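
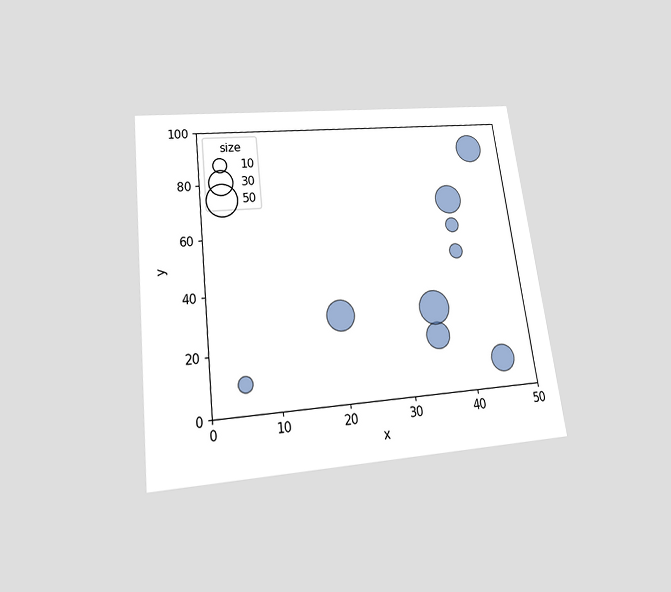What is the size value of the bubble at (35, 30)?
50

The chart is tilted about 7° counter-clockwise and viewed slightly from below. Matching the bubble at (35, 30) against the size legend gives 50.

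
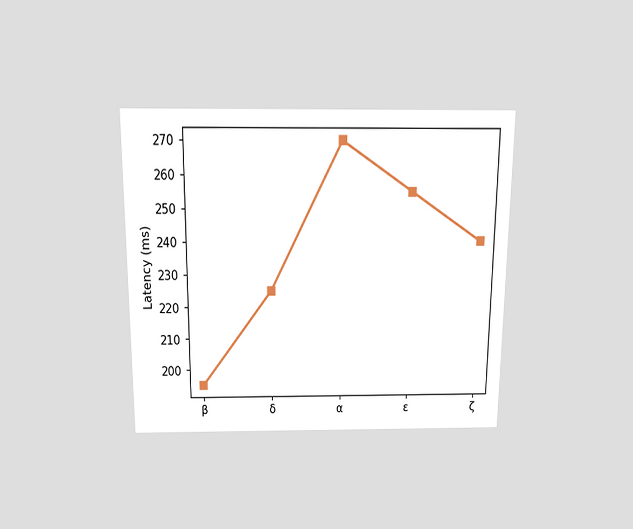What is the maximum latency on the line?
The chart is viewed slightly from above. The highest point is at α, and reading across to the y-axis gives 270ms.

270ms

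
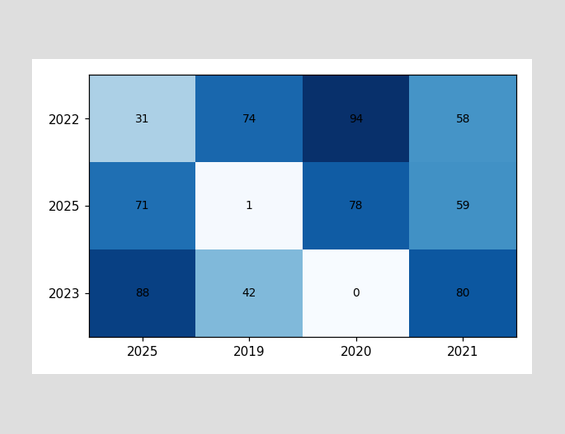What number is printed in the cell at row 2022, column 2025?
The (2022, 2025) cell reads 31.

31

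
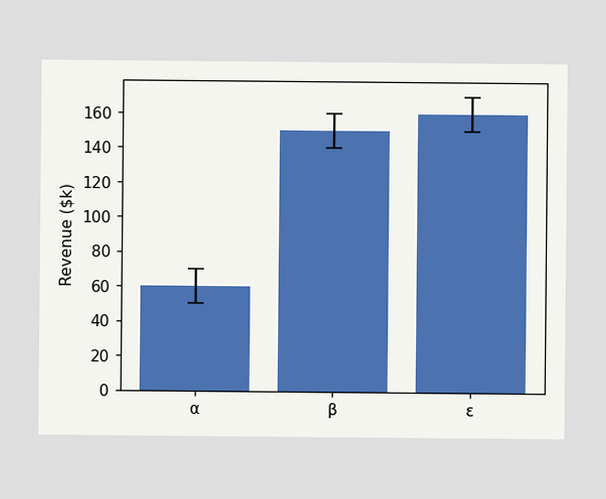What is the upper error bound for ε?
$170k

The ε bar's upper whisker reaches $170k.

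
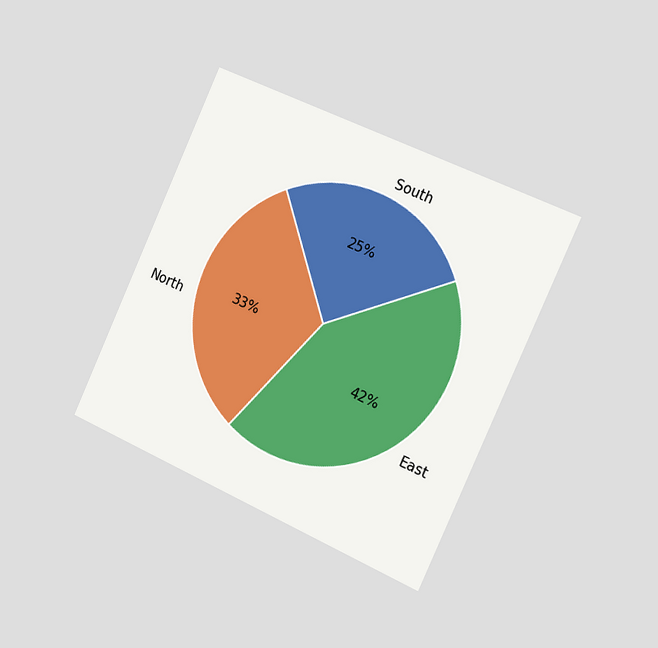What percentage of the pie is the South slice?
The chart is tilted about 25° clockwise and viewed slightly from the right. The South slice takes up 25% of the pie.

25%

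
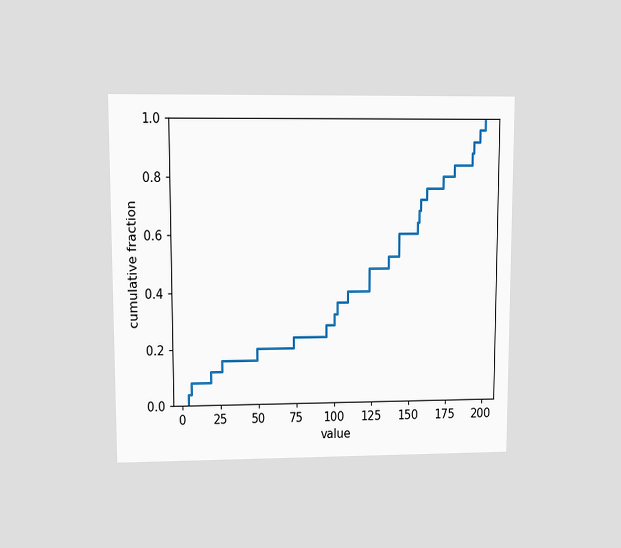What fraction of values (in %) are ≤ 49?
20%

The chart is viewed at a slight angle. At x=49 the ECDF step is at 20%.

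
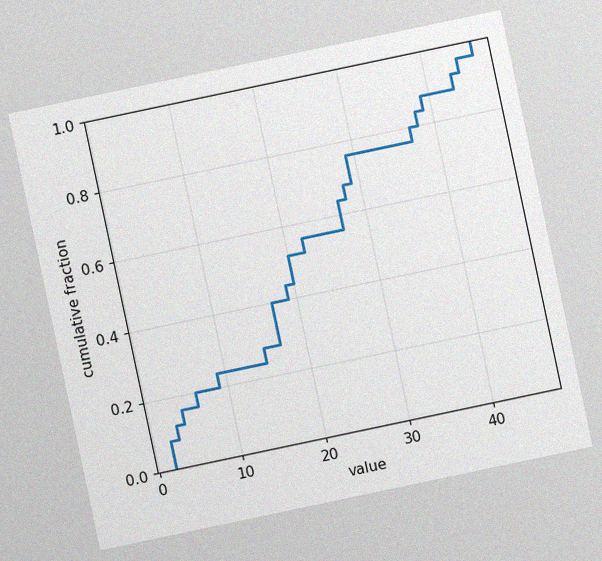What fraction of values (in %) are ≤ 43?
The chart is tilted about 12° counter-clockwise, with some photo noise. At x=43 the ECDF step is at 92%.

92%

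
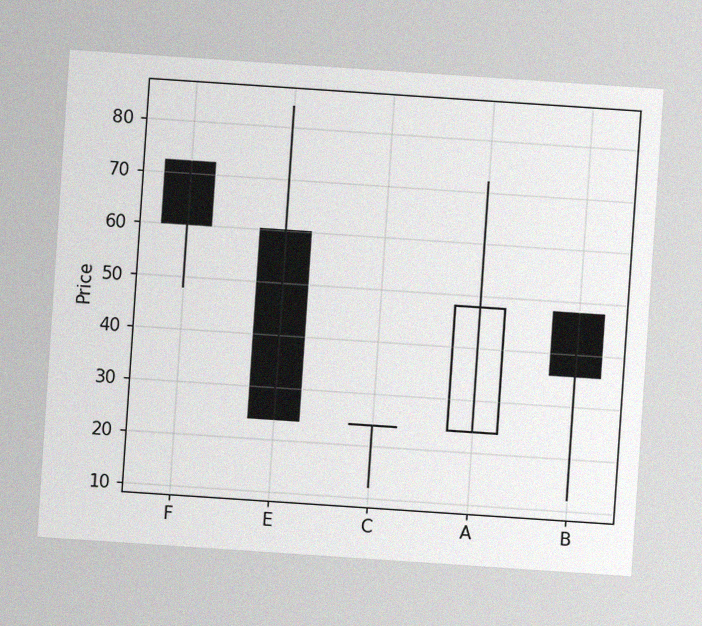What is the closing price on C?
The chart is tilted about 4° clockwise, with some photo noise. The C candle closes at 24.

24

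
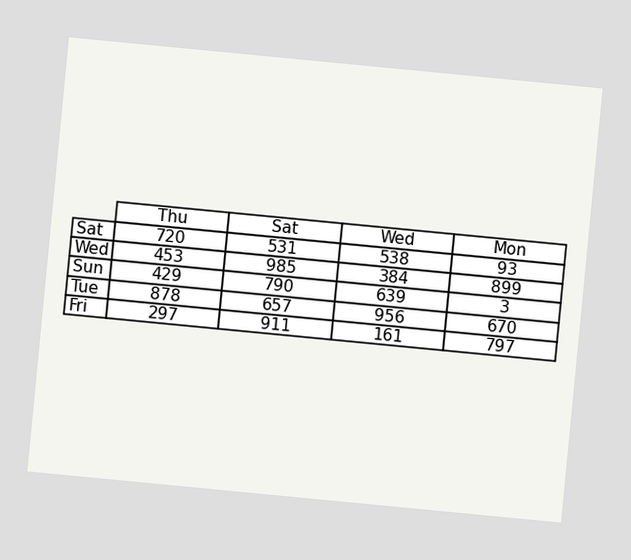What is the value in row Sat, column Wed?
538

The chart is tilted about 5° clockwise. The (Sat, Wed) cell reads 538.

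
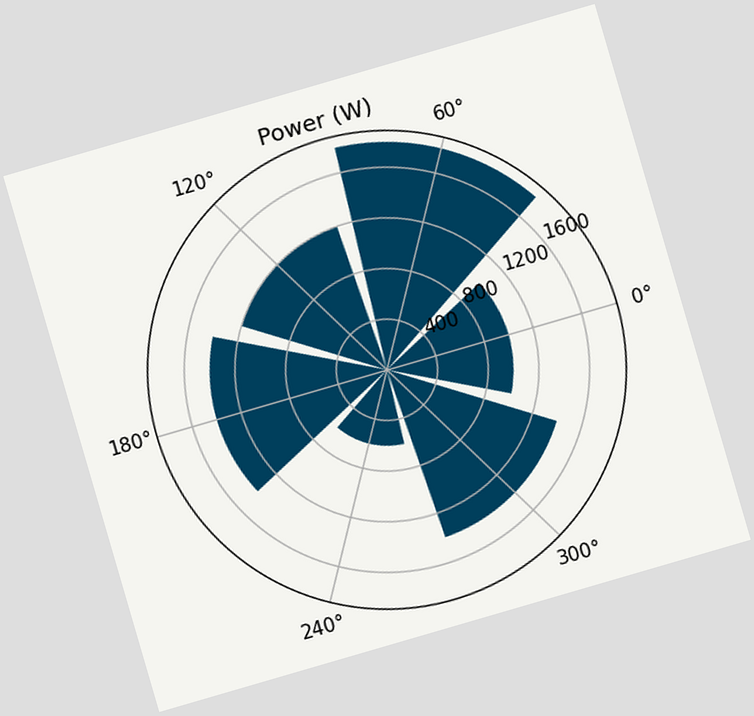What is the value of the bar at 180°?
1400W

The chart is tilted about 16° counter-clockwise. The bar at 180° reaches 1400W on the radial axis.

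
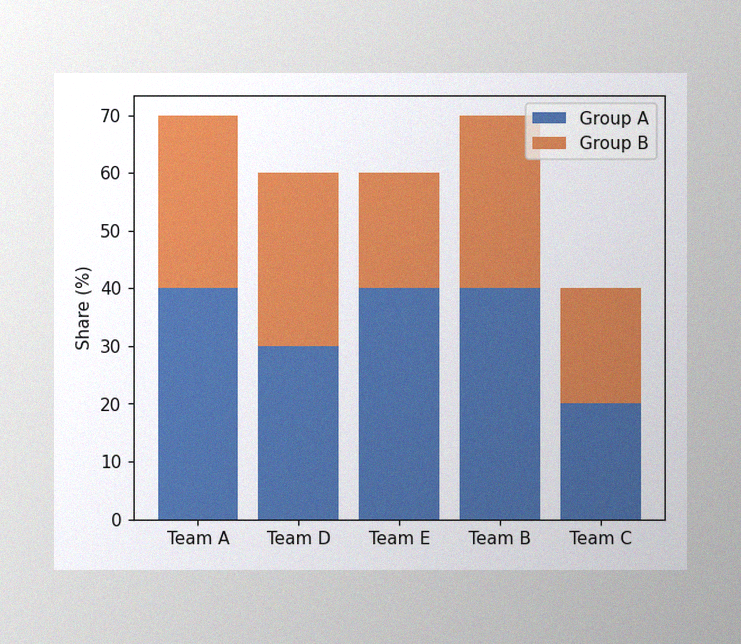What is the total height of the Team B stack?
The image has some photo noise and uneven lighting. The Team B stack's top reaches 70% on the y-axis.

70%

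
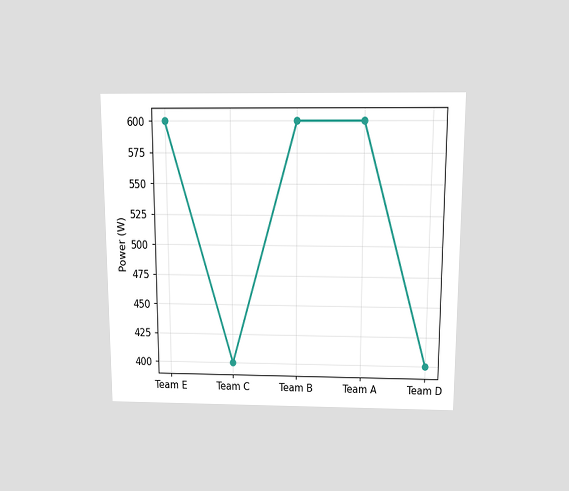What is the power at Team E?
600W

The chart is viewed slightly from above. At Team E, the line is at 600W.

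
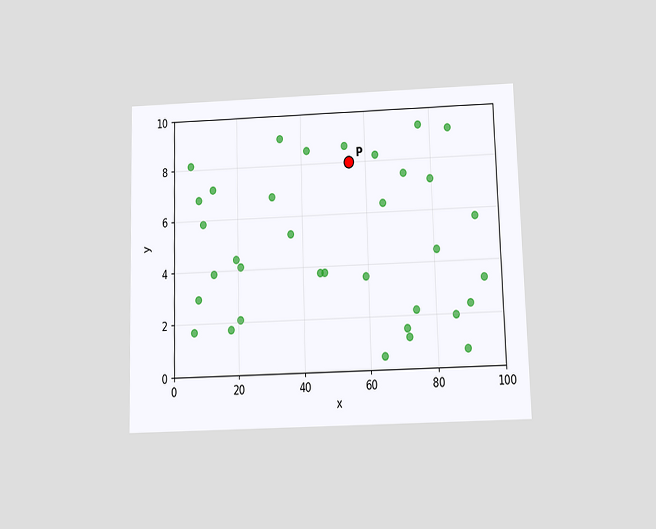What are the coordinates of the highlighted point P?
The chart is viewed slightly from below. Following the gridlines from P to each axis, P sits at (55, 8).

(55, 8)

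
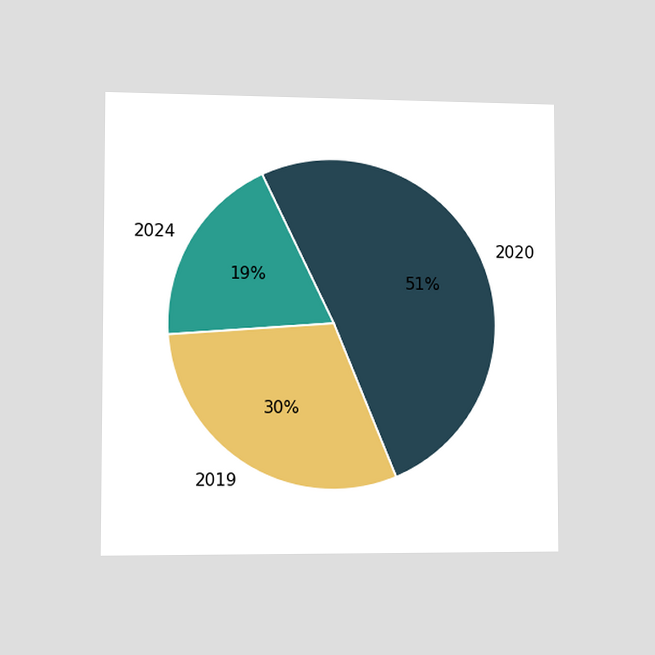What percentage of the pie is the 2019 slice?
30%

The chart is viewed slightly from the left. The 2019 slice takes up 30% of the pie.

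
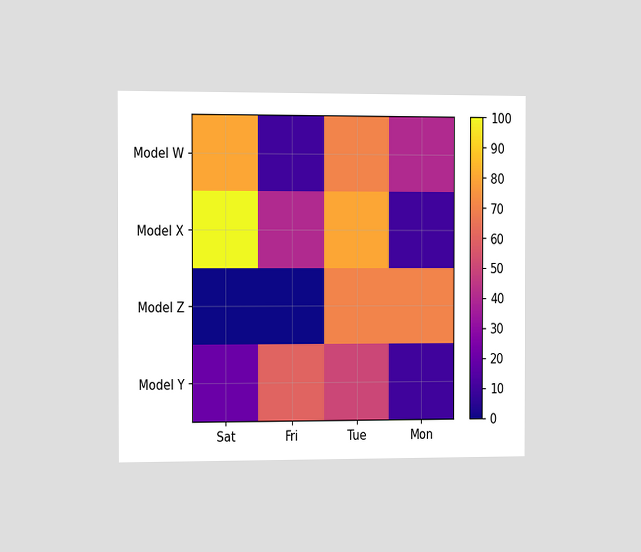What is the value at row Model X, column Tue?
The chart is viewed slightly from the left. Matching cell (Model X, Tue) against the colorbar gives 80.

80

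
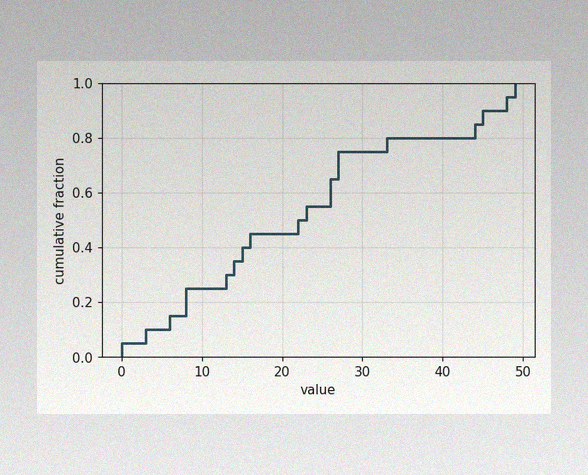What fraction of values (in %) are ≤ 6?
15%

The image has some photo noise and uneven lighting. At x=6 the ECDF step is at 15%.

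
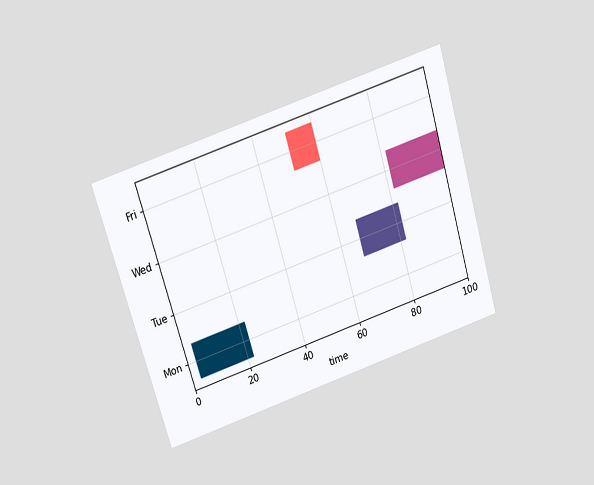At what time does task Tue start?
67

The chart is tilted about 17° counter-clockwise and viewed slightly from above. The Tue bar begins at t=67.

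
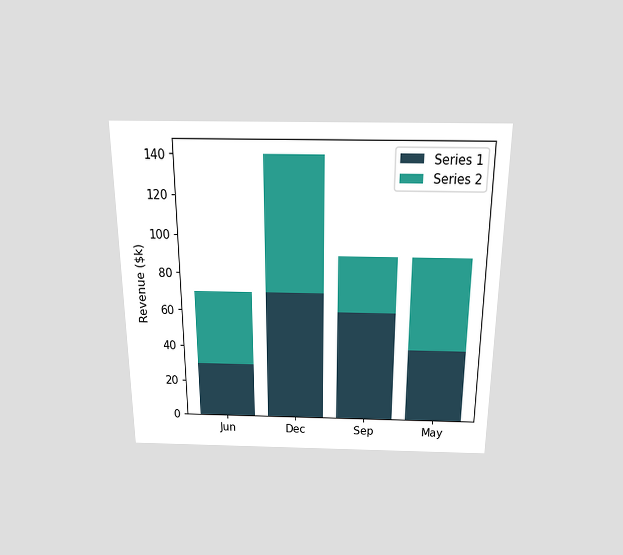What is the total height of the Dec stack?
The chart is viewed slightly from above. The Dec stack's top reaches $140k on the y-axis.

$140k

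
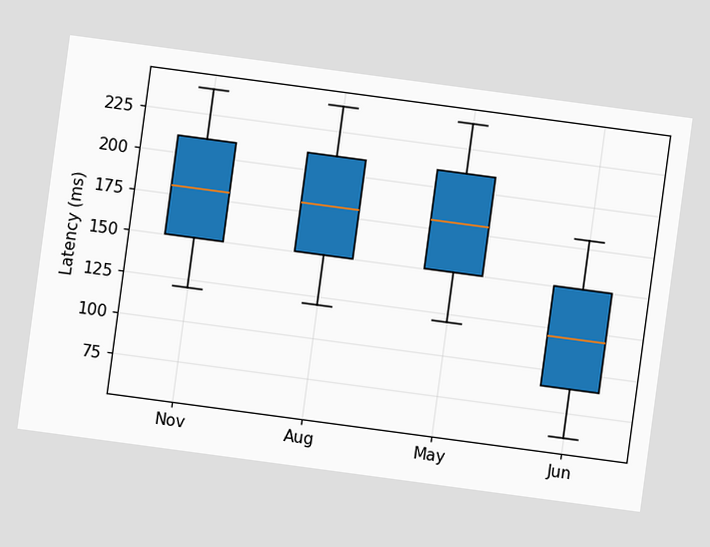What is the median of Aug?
The chart is tilted about 8° clockwise. The median line in the Aug box sits at 180ms.

180ms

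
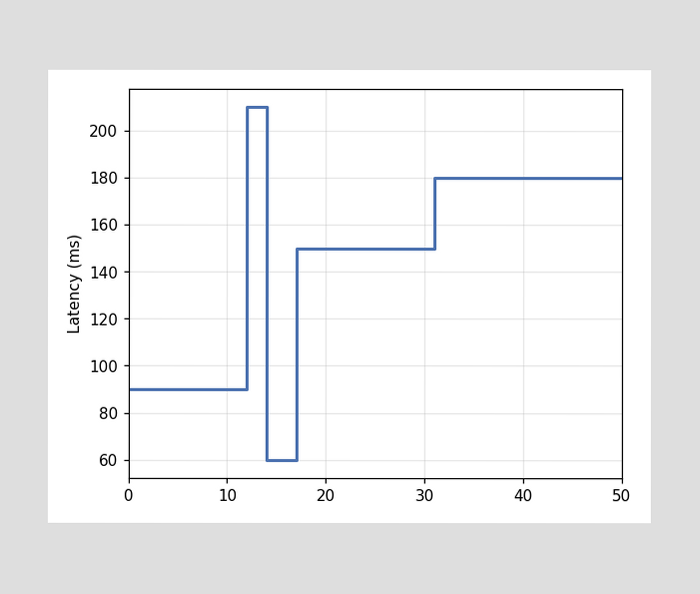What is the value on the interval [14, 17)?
On [14, 17) the step sits at 60ms.

60ms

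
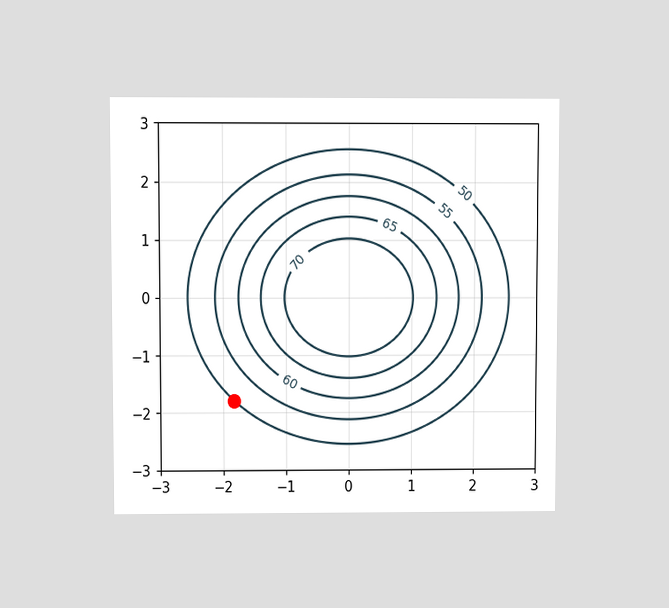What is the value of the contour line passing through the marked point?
50

The chart is viewed at a slight angle. The marked point sits on the contour labelled 50.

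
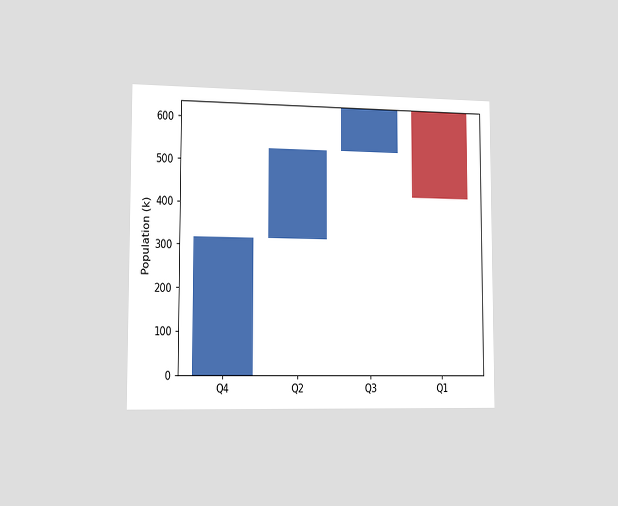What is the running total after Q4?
The chart is viewed slightly from the left. After Q4 the running total reaches 318k.

318k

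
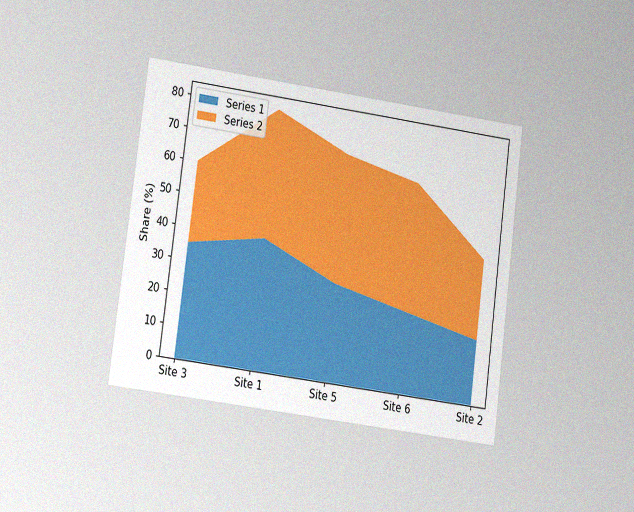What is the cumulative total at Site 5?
70%

The chart is tilted about 8° clockwise and viewed at a slight angle, with some photo noise. The stacked total at Site 5 reaches 70%.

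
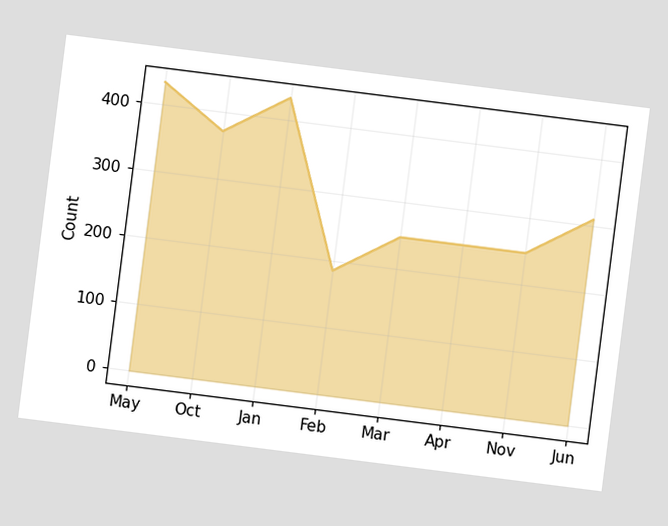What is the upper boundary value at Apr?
The chart is tilted about 7° clockwise. At Apr the upper boundary is at 248.

248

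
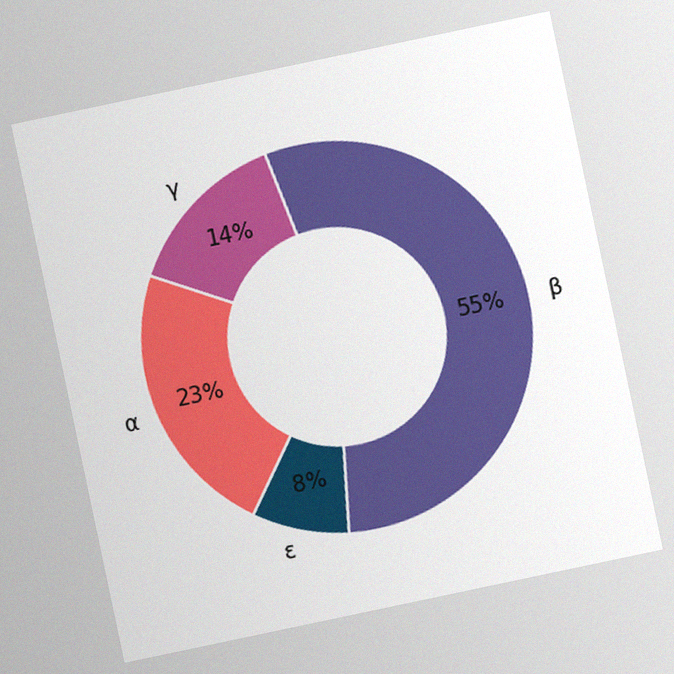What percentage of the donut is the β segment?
55%

The chart is tilted about 12° counter-clockwise, with some photo noise. The β segment takes up 55% of the ring.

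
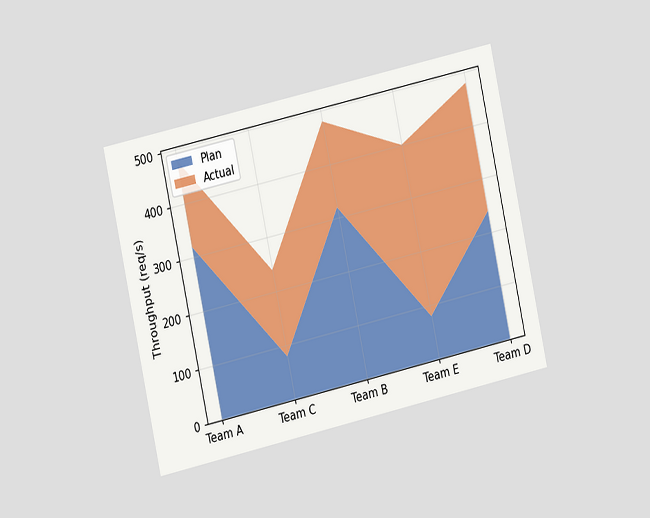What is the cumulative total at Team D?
480req/s

The chart is tilted about 12° counter-clockwise and viewed at a slight angle. The stacked total at Team D reaches 480req/s.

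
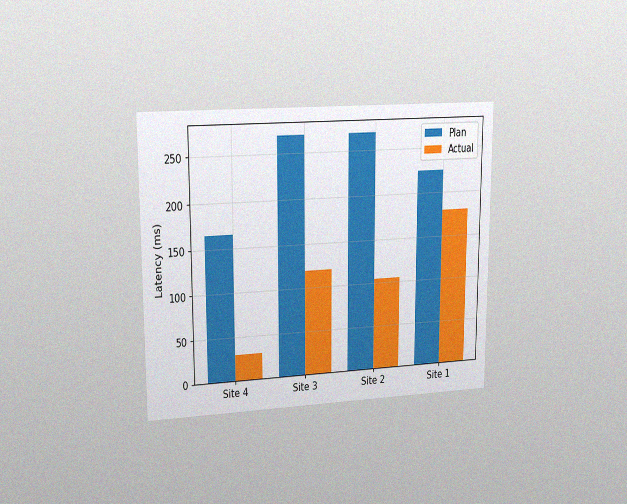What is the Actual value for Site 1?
180ms

The chart is viewed at a slight angle, with some photo noise. The Actual bar at Site 1 reaches 180ms on the y-axis.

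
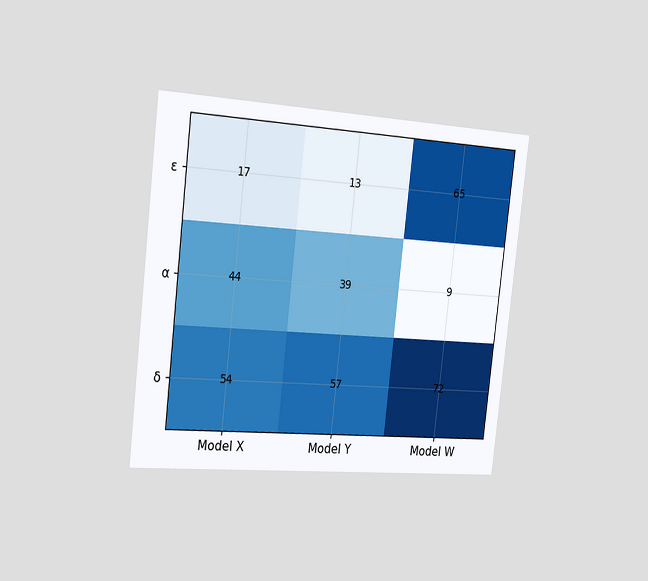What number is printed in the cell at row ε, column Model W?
65

The chart is tilted about 6° clockwise and viewed slightly from the left. The (ε, Model W) cell reads 65.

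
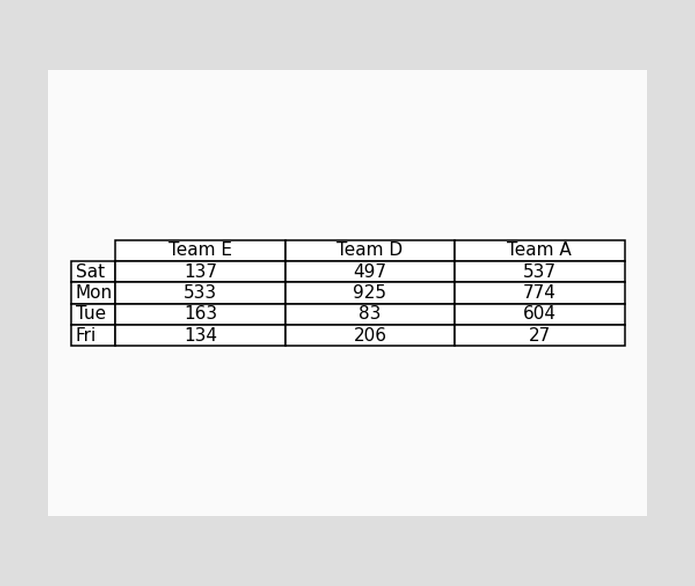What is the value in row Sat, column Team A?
537

The (Sat, Team A) cell reads 537.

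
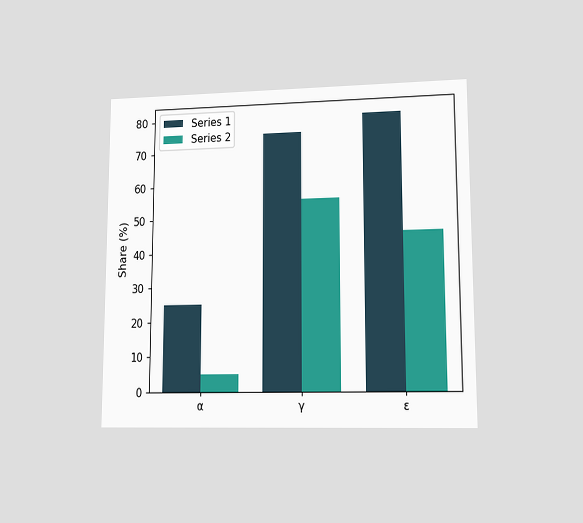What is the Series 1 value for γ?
The chart is viewed at a slight angle. The Series 1 bar at γ reaches 75% on the y-axis.

75%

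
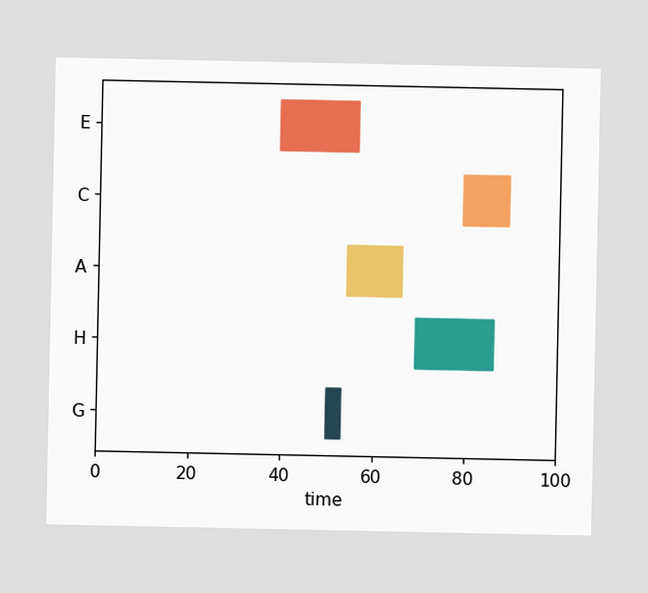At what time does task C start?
The C bar begins at t=79.

79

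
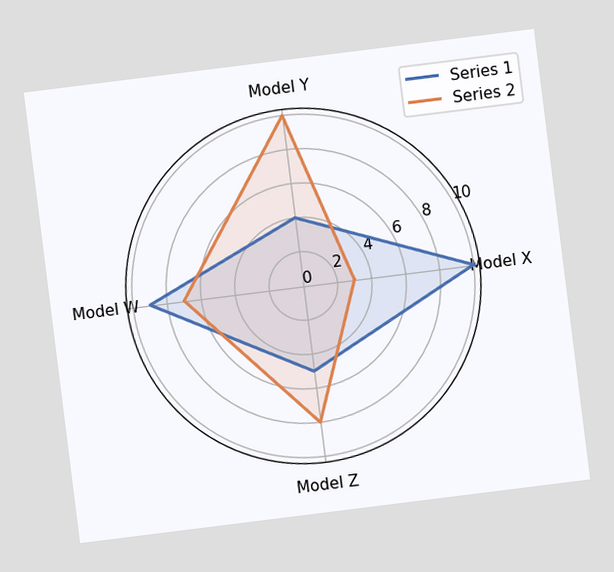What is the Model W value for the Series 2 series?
The chart is tilted about 7° counter-clockwise. On the Model W axis, Series 2 reaches 7.

7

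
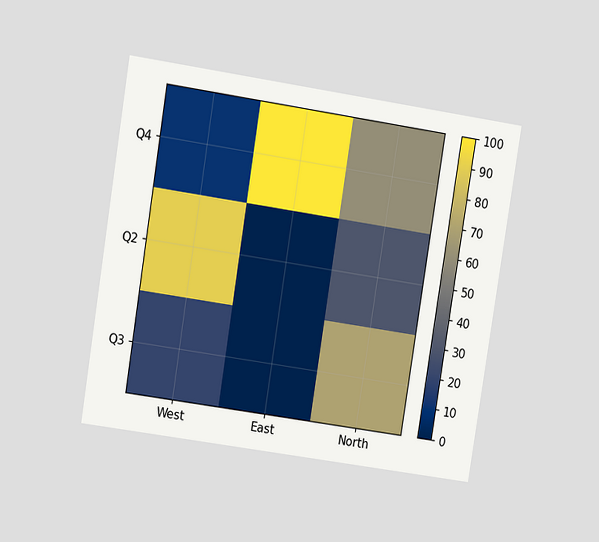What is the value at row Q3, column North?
70

The chart is tilted about 9° clockwise and viewed at a slight angle. Matching cell (Q3, North) against the colorbar gives 70.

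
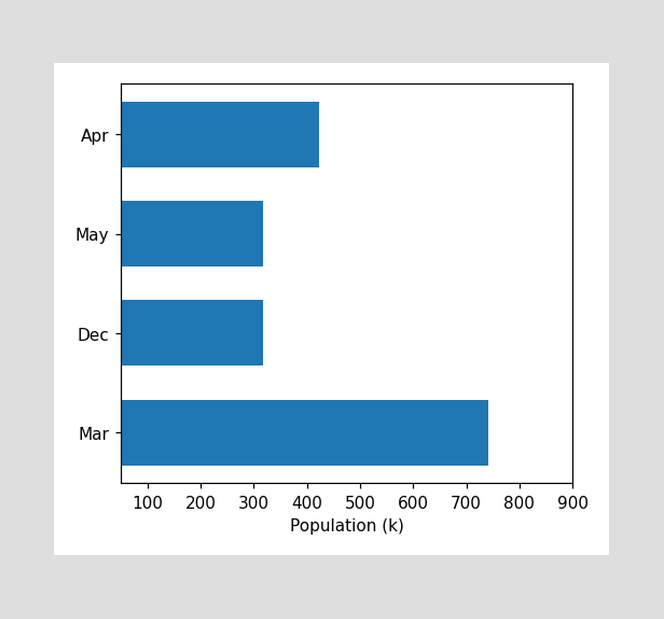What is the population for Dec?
Reading along the chart's x-axis, the Dec bar reaches 318k.

318k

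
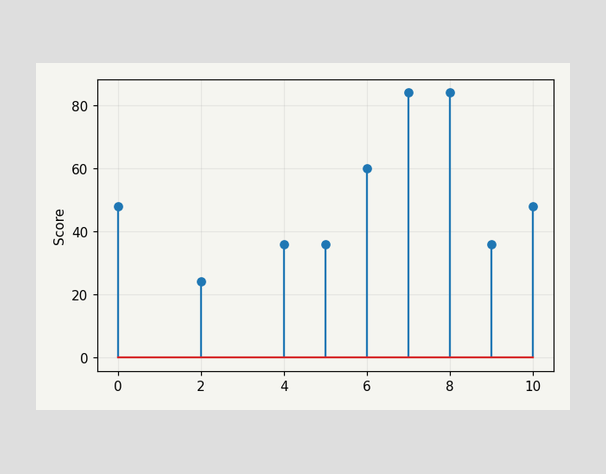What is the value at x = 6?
The stem at x=6 reaches 60.

60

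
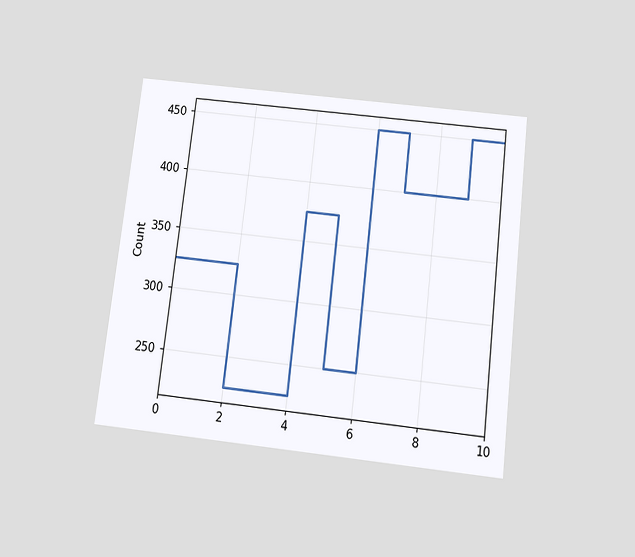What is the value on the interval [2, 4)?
225

The chart is tilted about 7° clockwise and viewed slightly from below. On [2, 4) the step sits at 225.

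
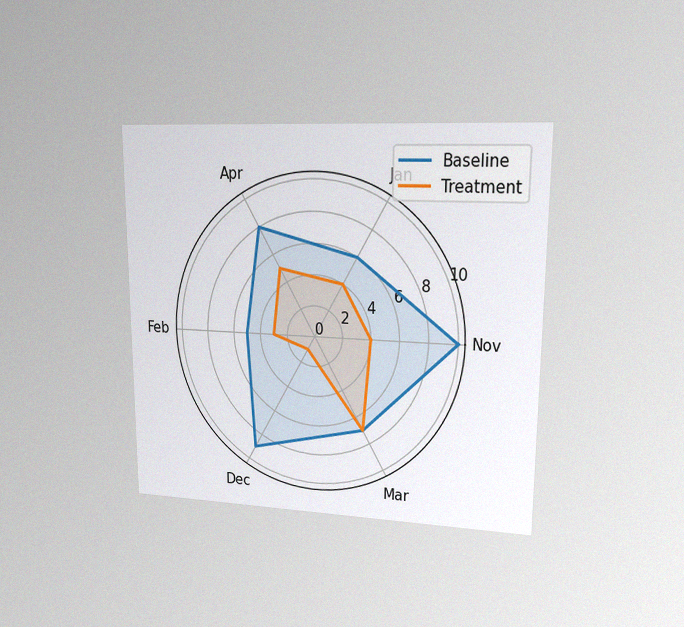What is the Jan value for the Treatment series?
4

The chart is viewed at a slight angle, with some photo noise. On the Jan axis, Treatment reaches 4.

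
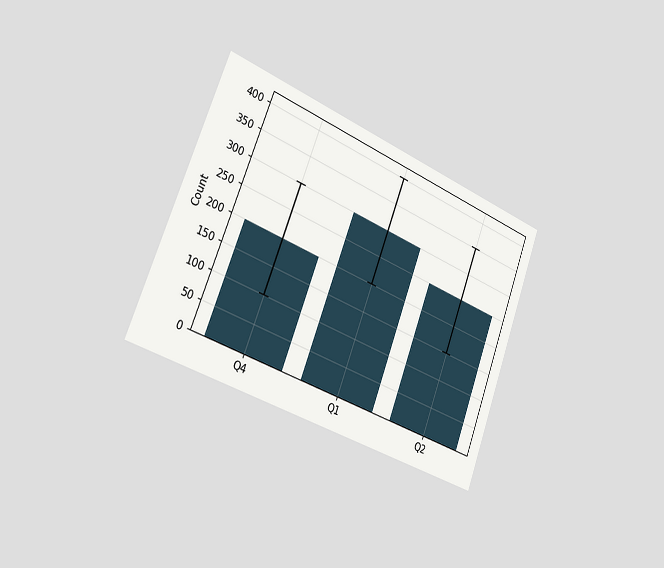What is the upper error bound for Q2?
350

The chart is tilted about 21° clockwise and viewed slightly from the left. The Q2 bar's upper whisker reaches 350.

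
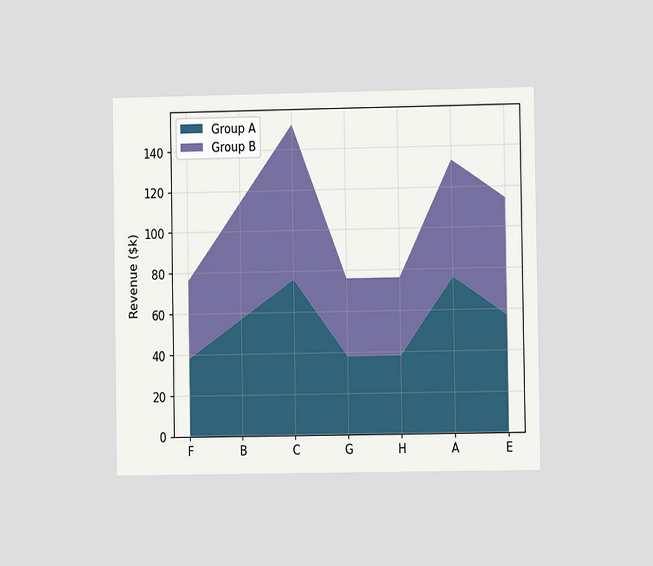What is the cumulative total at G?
$76k

The chart is viewed at a slight angle. The stacked total at G reaches $76k.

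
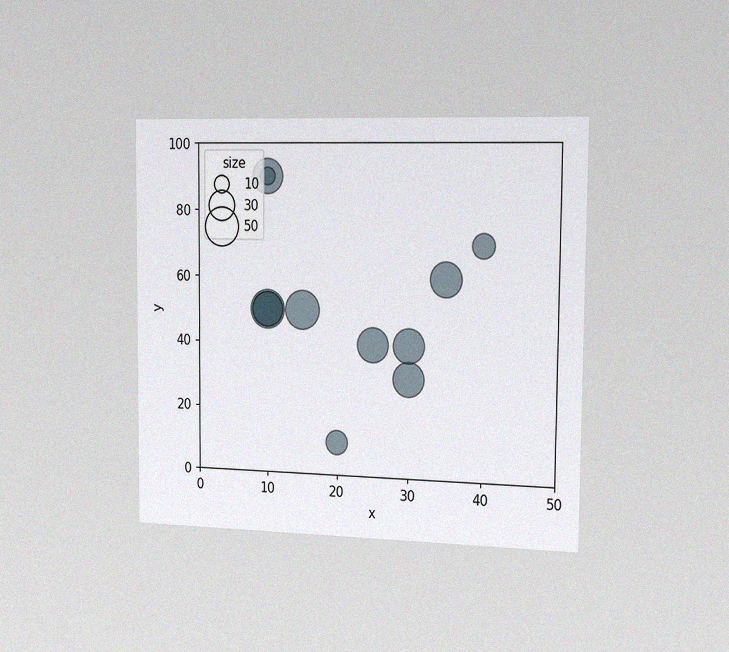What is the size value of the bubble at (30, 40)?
The chart is viewed slightly from the right, with some photo noise. Matching the bubble at (30, 40) against the size legend gives 40.

40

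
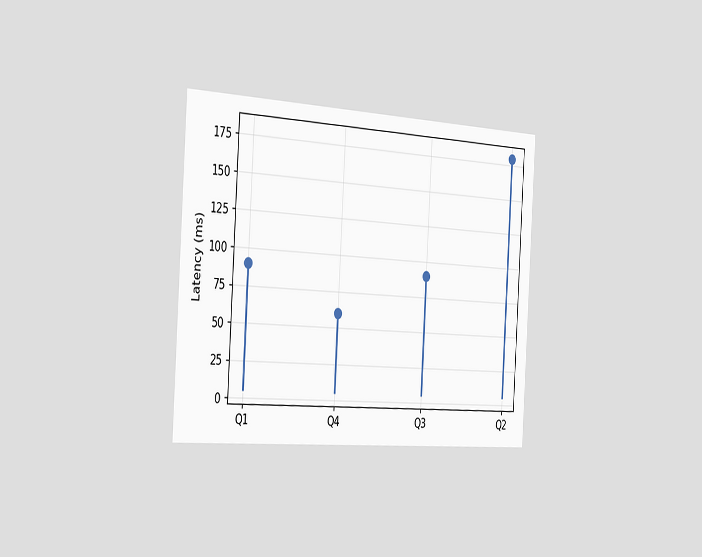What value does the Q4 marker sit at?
60ms

The chart is tilted about 3° clockwise and viewed slightly from the left. The Q4 marker sits at 60ms.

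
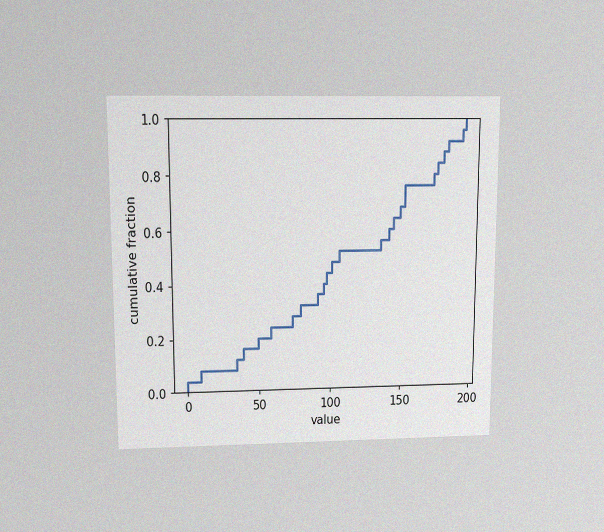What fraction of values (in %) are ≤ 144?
The chart is viewed slightly from above, with some photo noise. At x=144 the ECDF step is at 64%.

64%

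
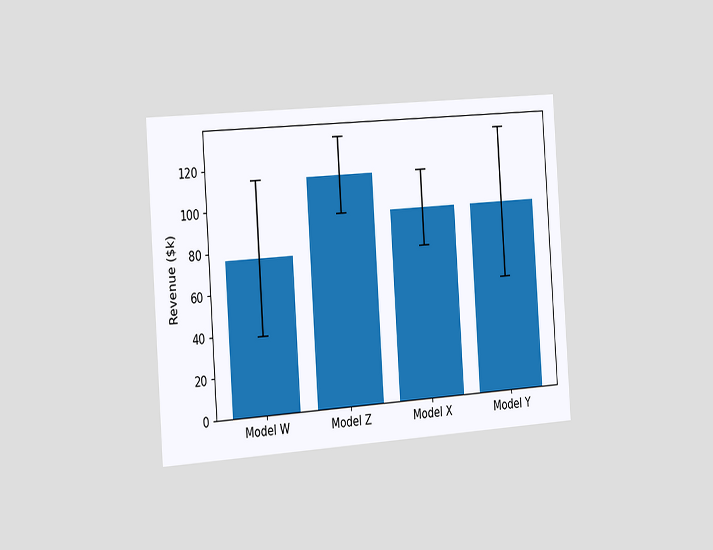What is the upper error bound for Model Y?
The chart is tilted about 4° counter-clockwise and viewed slightly from the left. The Model Y bar's upper whisker reaches $133k.

$133k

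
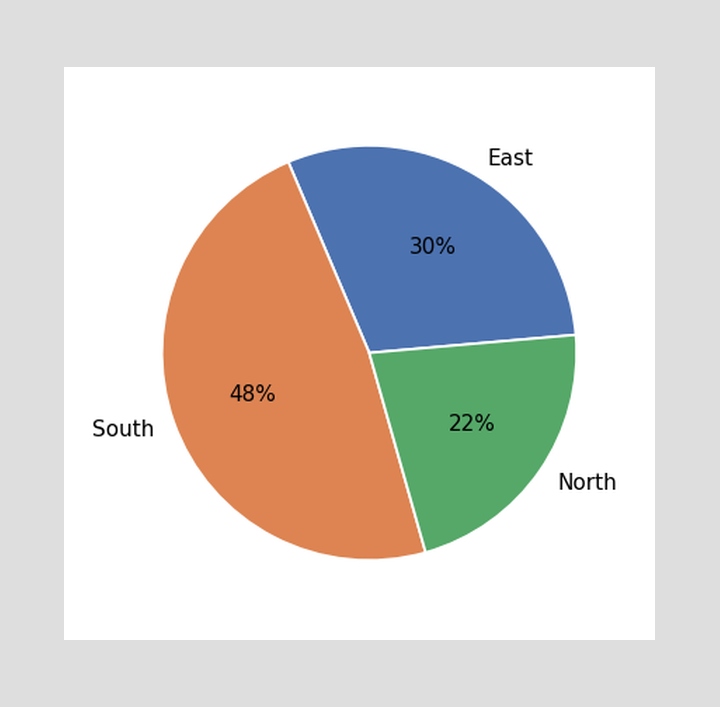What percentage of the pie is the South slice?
48%

The South slice takes up 48% of the pie.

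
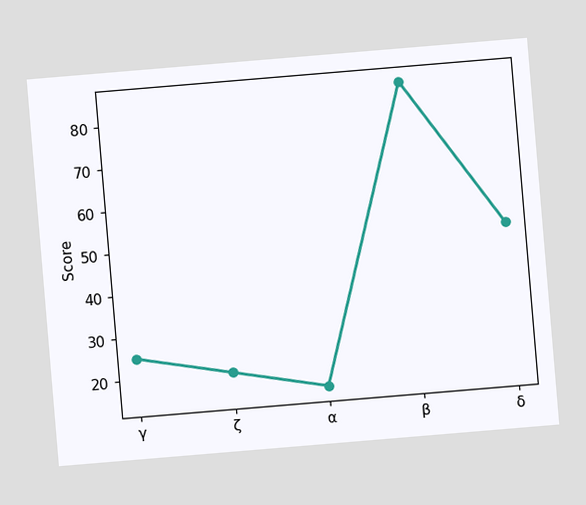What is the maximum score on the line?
The chart is tilted about 5° counter-clockwise. The highest point is at β, and reading across to the y-axis gives 85.

85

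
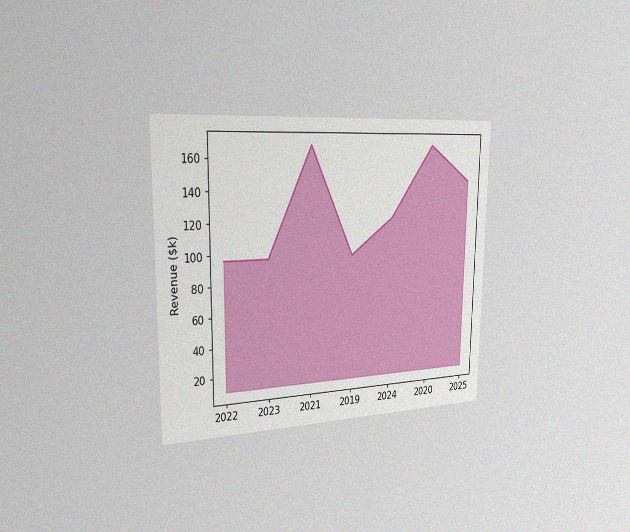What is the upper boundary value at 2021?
$168k

The chart is viewed slightly from the left, with some photo noise. At 2021 the upper boundary is at $168k.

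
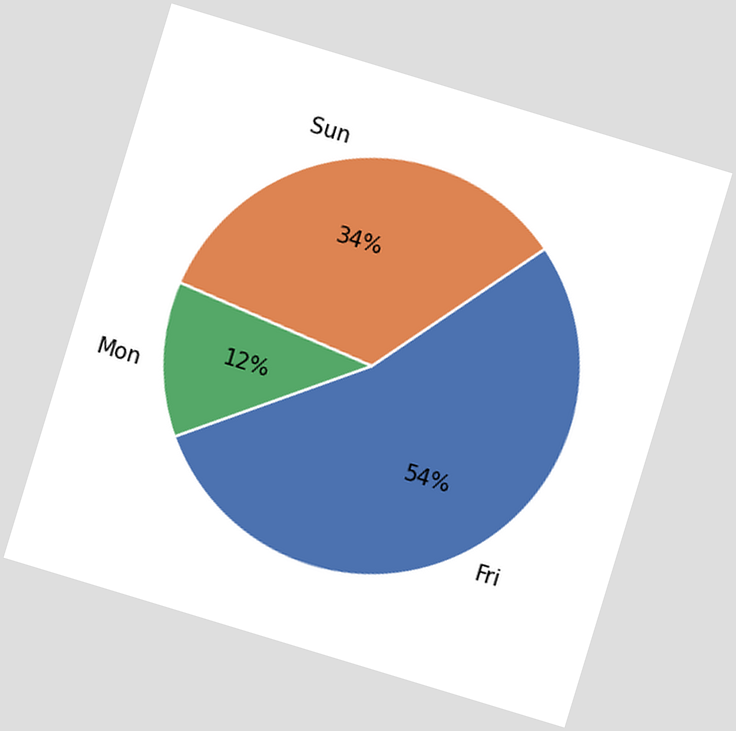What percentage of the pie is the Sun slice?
The chart is tilted about 17° clockwise. The Sun slice takes up 34% of the pie.

34%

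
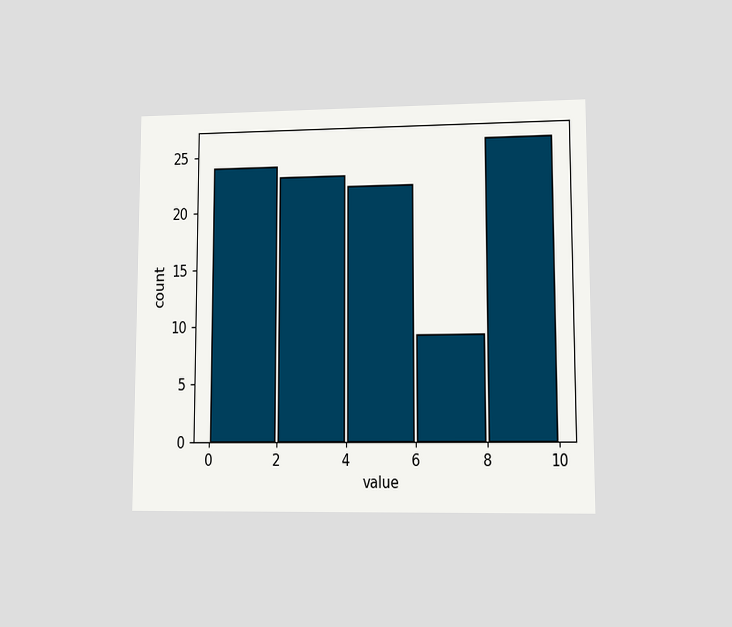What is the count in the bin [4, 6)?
22

The chart is viewed at a slight angle. The [4, 6) bin has height 22.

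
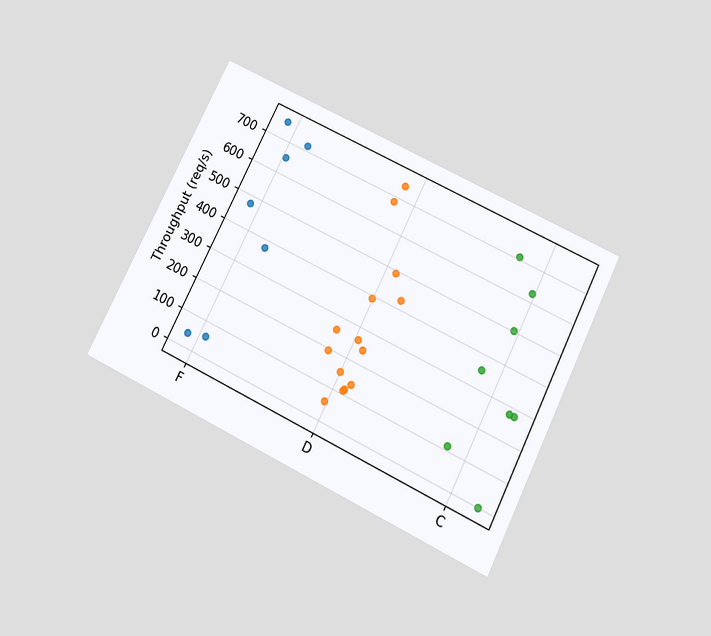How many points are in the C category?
8

The chart is tilted about 26° clockwise and viewed slightly from below. Counting the markers in the C column gives 8.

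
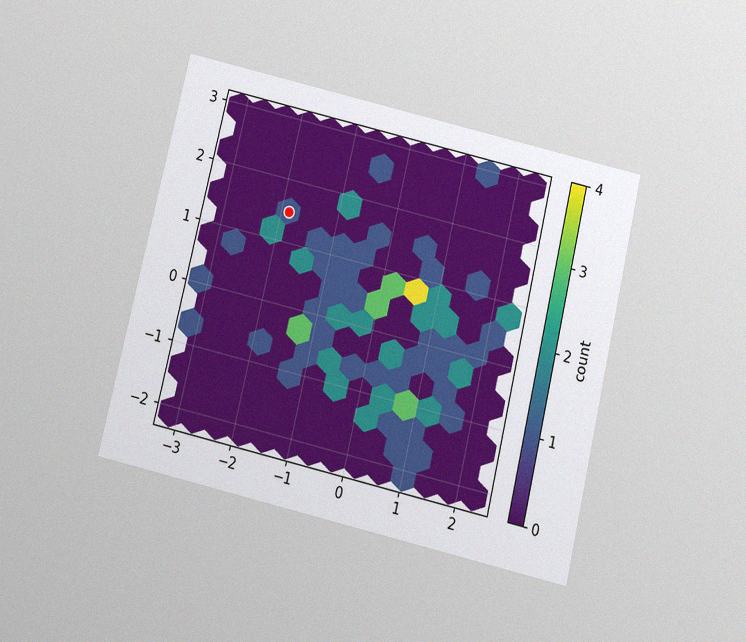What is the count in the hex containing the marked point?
The chart is tilted about 13° clockwise and viewed slightly from below, with some photo noise. The marked hex reads 1 on the colorbar.

1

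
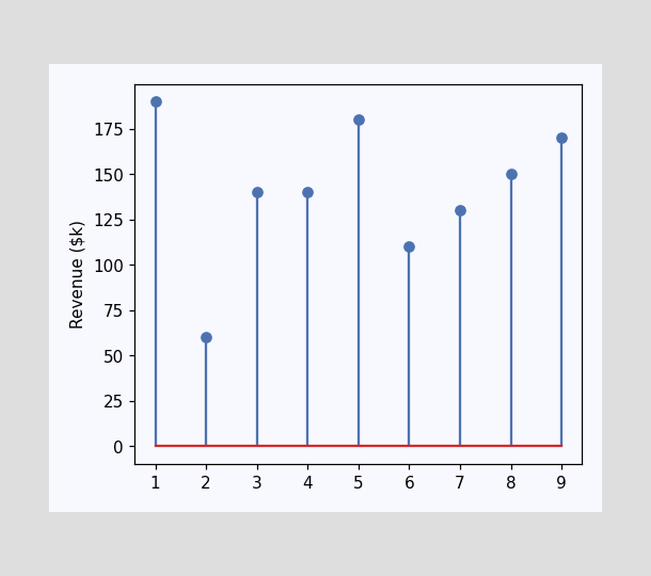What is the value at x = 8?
The stem at x=8 reaches $150k.

$150k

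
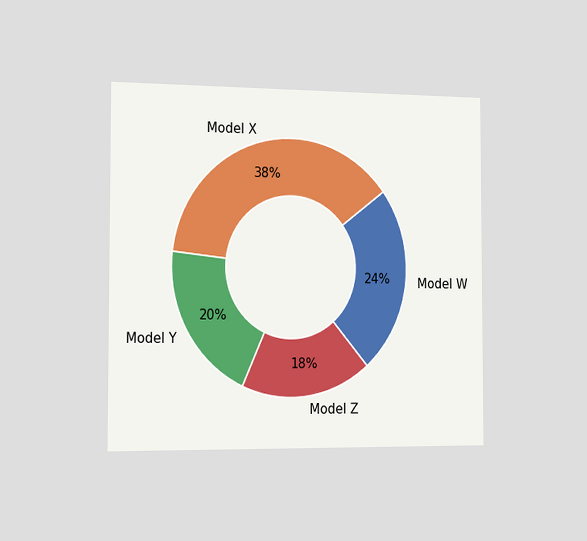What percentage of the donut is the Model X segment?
38%

The chart is viewed slightly from the left. The Model X segment takes up 38% of the ring.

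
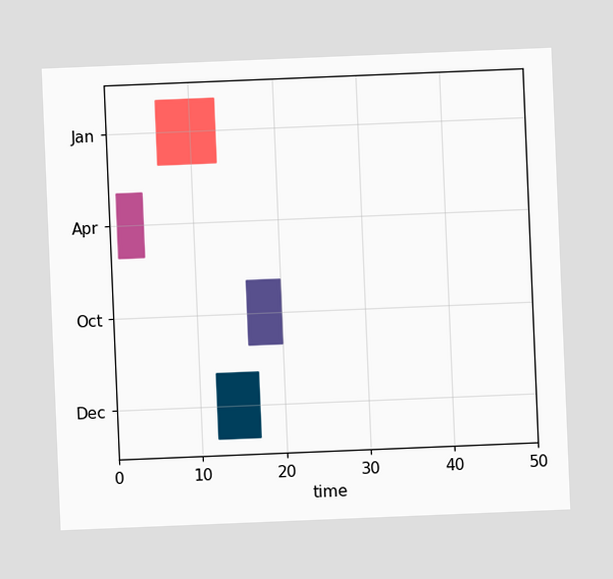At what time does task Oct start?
The chart is tilted about 2° counter-clockwise. The Oct bar begins at t=16.

16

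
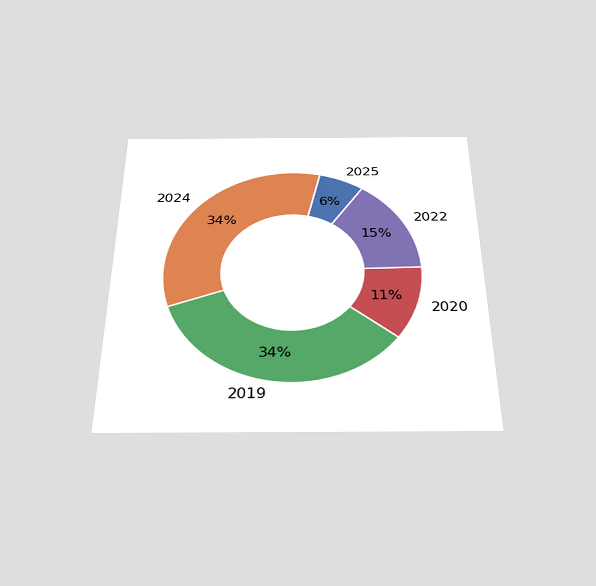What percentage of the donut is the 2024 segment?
34%

The chart is viewed slightly from below. The 2024 segment takes up 34% of the ring.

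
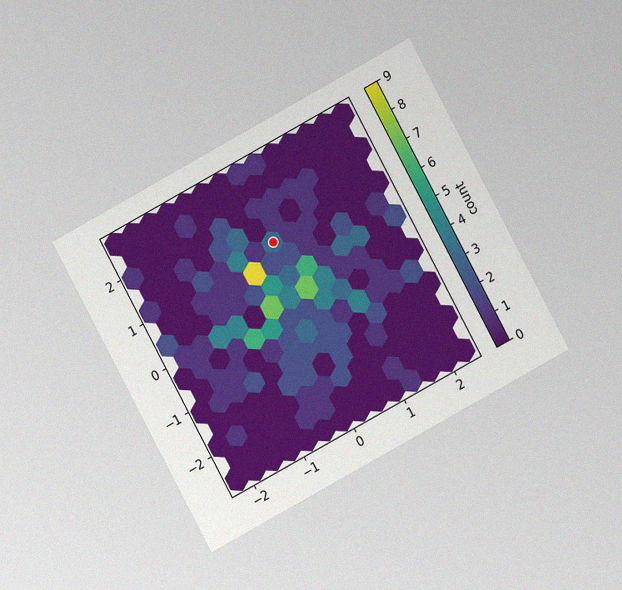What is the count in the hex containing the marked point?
The chart is tilted about 28° counter-clockwise and viewed at a slight angle, with some photo noise. The marked hex reads 3 on the colorbar.

3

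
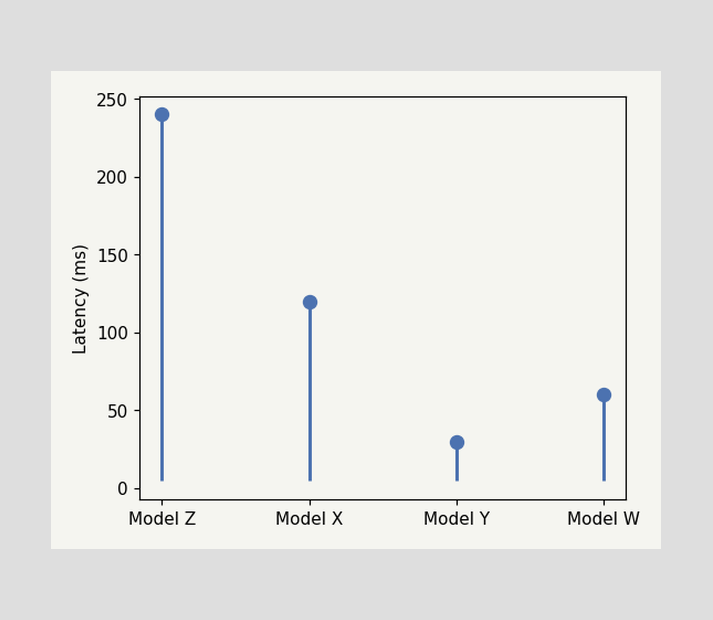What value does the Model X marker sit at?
120ms

The Model X marker sits at 120ms.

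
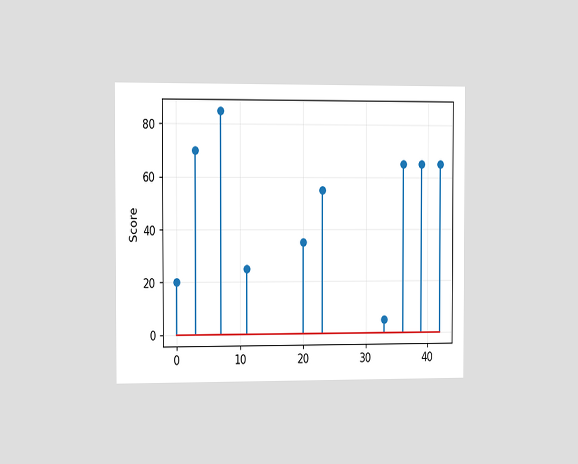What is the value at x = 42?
65

The chart is viewed slightly from the left. The stem at x=42 reaches 65.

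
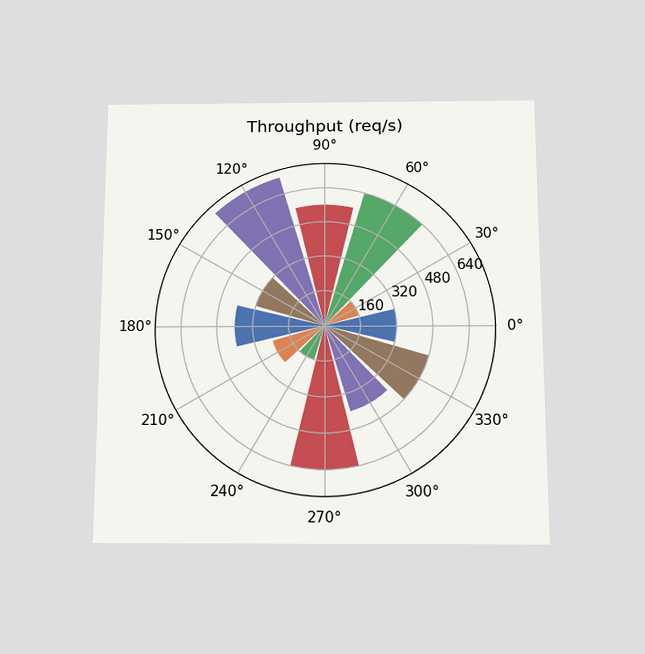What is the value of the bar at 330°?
480req/s

The chart is viewed slightly from below. The bar at 330° reaches 480req/s on the radial axis.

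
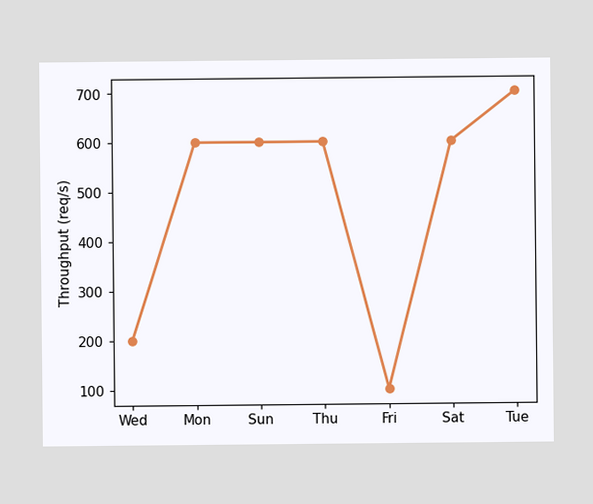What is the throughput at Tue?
700req/s

At Tue, the line is at 700req/s.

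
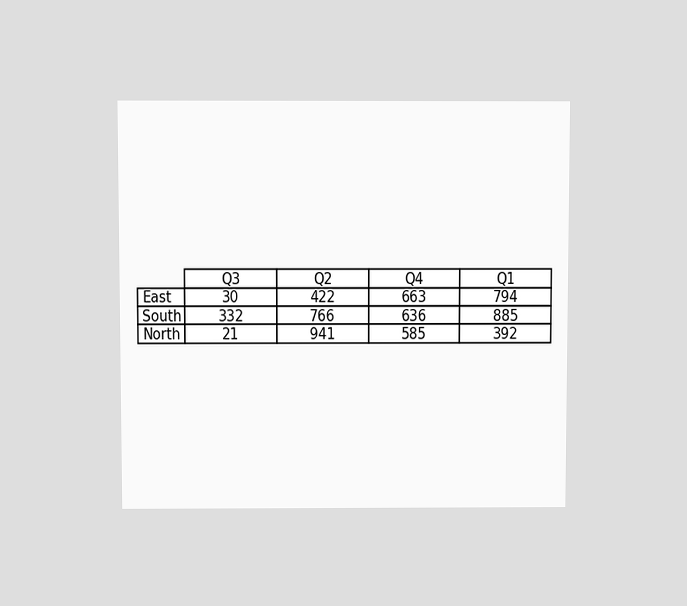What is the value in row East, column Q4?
The chart is viewed slightly from above. The (East, Q4) cell reads 663.

663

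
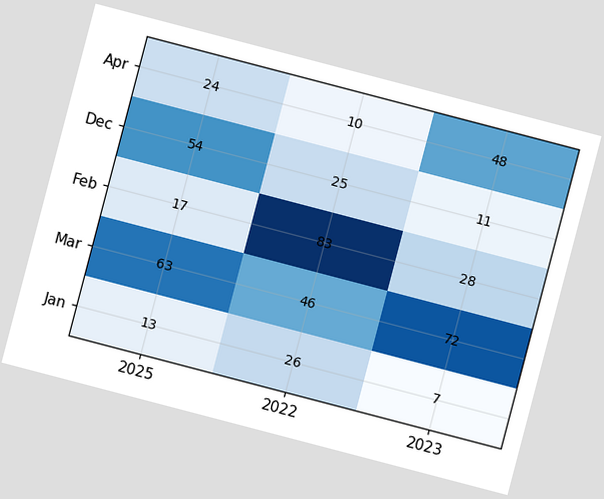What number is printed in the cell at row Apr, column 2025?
24

The chart is tilted about 15° clockwise. The (Apr, 2025) cell reads 24.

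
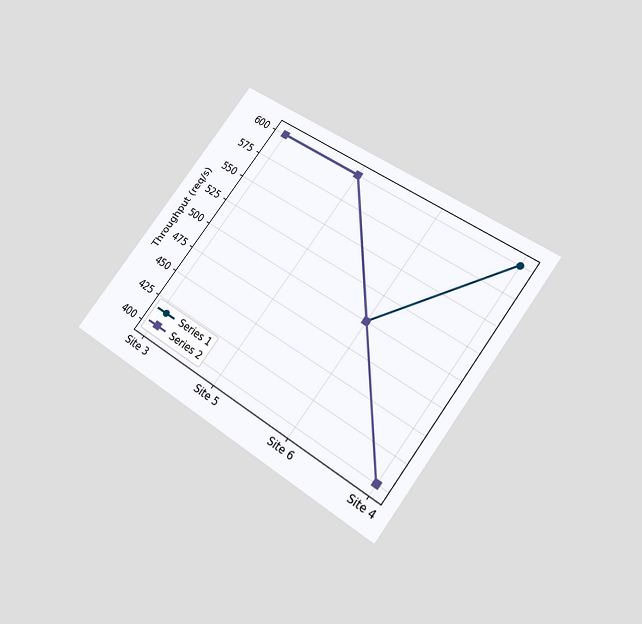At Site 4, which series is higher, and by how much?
Series 1, by 200req/s

The chart is tilted about 37° clockwise and viewed slightly from below. At Site 4, Series 1 sits above the other line by 200req/s.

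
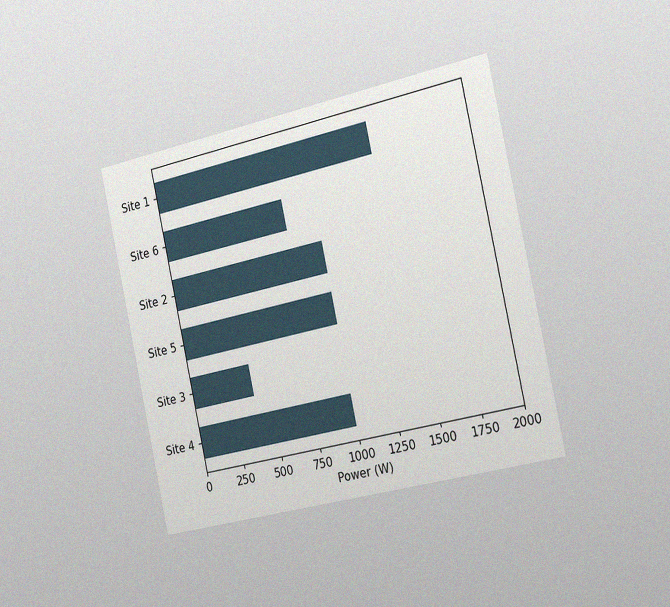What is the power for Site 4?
The chart is tilted about 12° counter-clockwise and viewed slightly from the right, with some photo noise. Reading along the chart's x-axis, the Site 4 bar reaches 1000W.

1000W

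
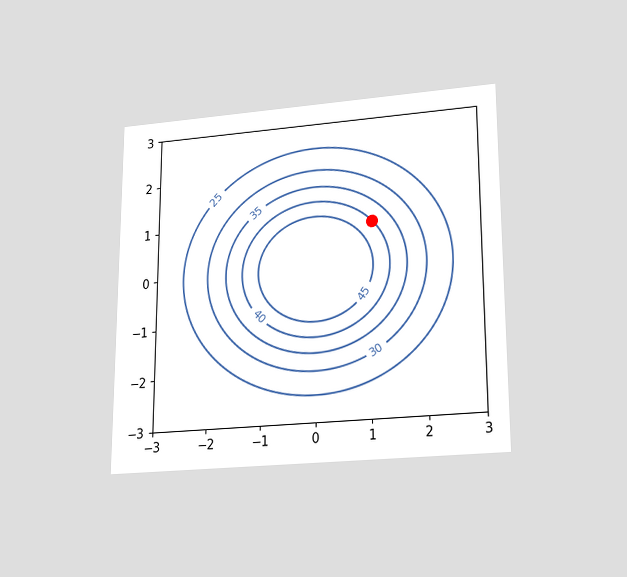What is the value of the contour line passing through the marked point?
The chart is viewed slightly from below. The marked point sits on the contour labelled 40.

40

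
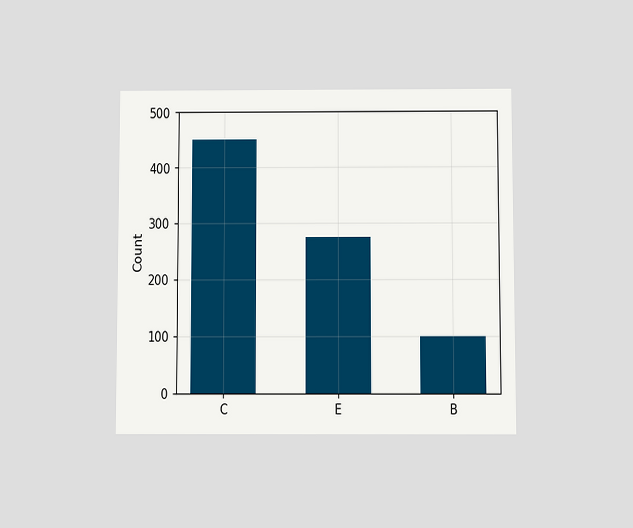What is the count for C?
450

The chart is viewed slightly from below. Reading along the chart's y-axis, the C bar reaches 450.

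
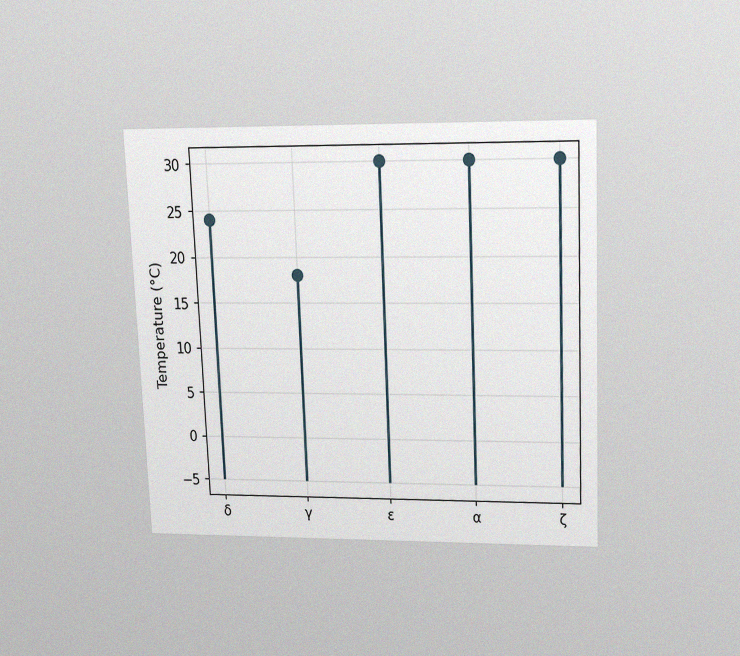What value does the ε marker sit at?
The chart is tilted about 2° counter-clockwise and viewed slightly from above, with some photo noise. The ε marker sits at 30°C.

30°C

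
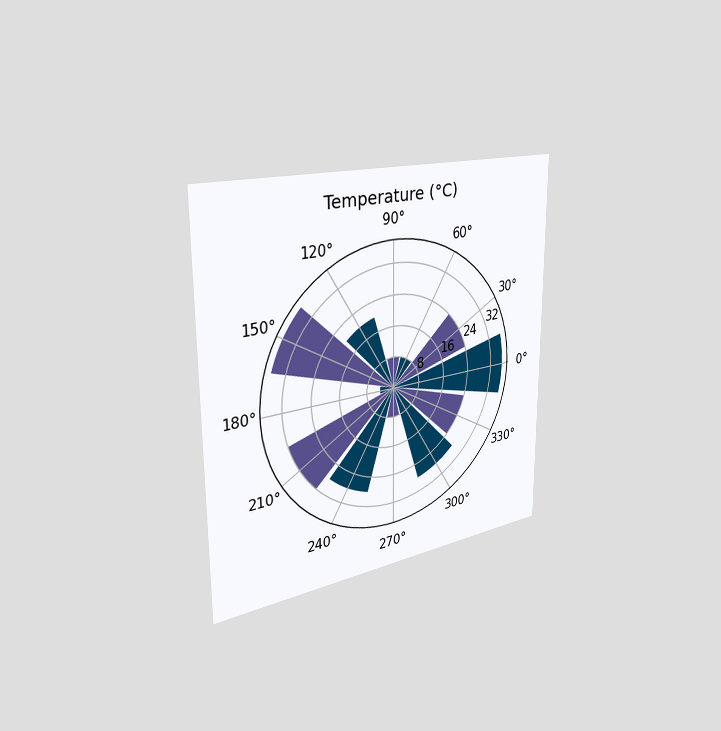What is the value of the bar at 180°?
4°C

The chart is viewed slightly from the left. The bar at 180° reaches 4°C on the radial axis.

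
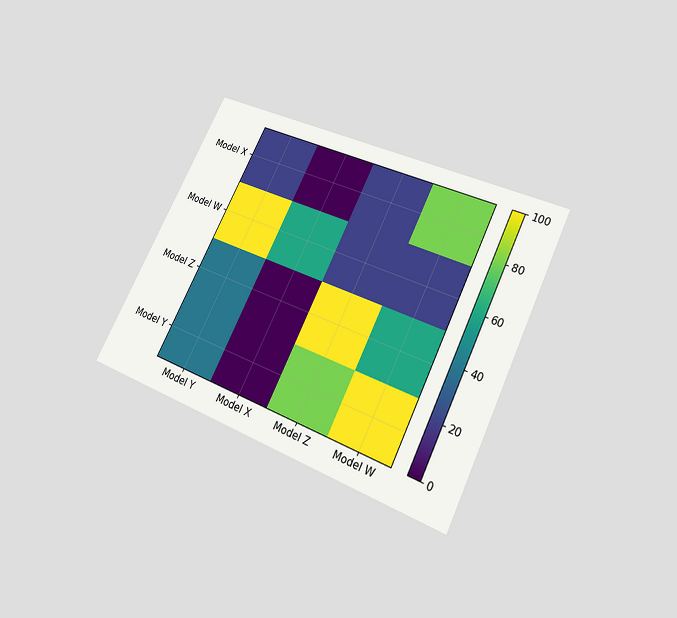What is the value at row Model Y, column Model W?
The chart is tilted about 26° clockwise and viewed slightly from below. Matching cell (Model Y, Model W) against the colorbar gives 100.

100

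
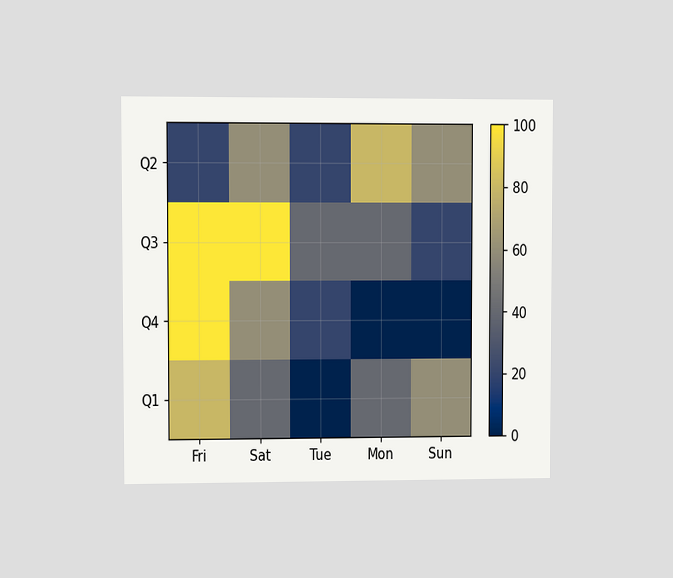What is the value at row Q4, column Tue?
20

The chart is viewed at a slight angle. Matching cell (Q4, Tue) against the colorbar gives 20.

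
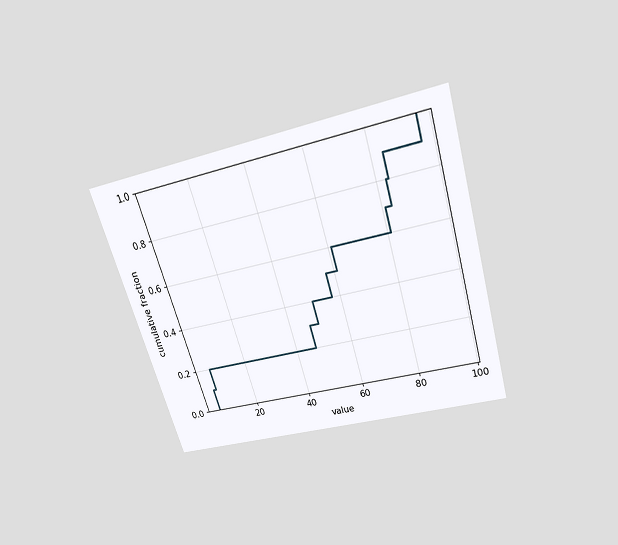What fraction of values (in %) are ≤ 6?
20%

The chart is tilted about 17° counter-clockwise and viewed slightly from above. At x=6 the ECDF step is at 20%.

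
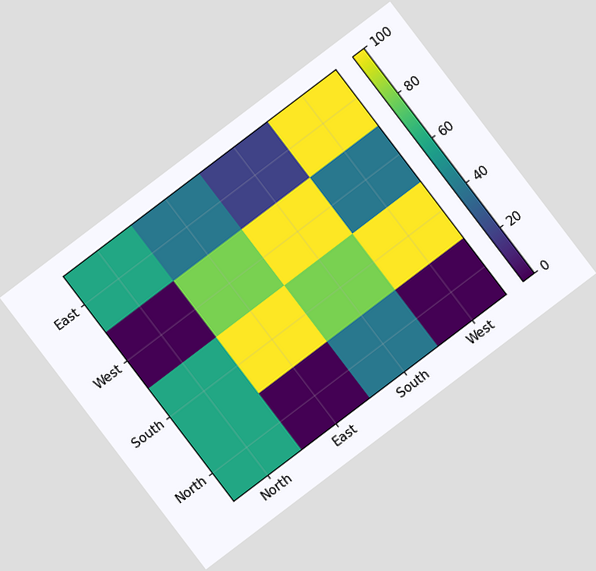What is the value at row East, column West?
100

The chart is tilted about 37° counter-clockwise. Matching cell (East, West) against the colorbar gives 100.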